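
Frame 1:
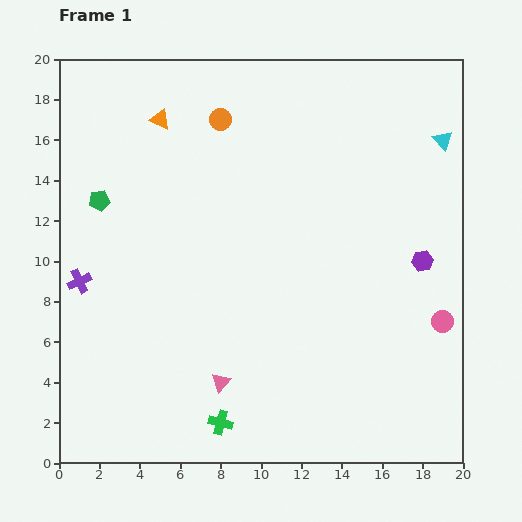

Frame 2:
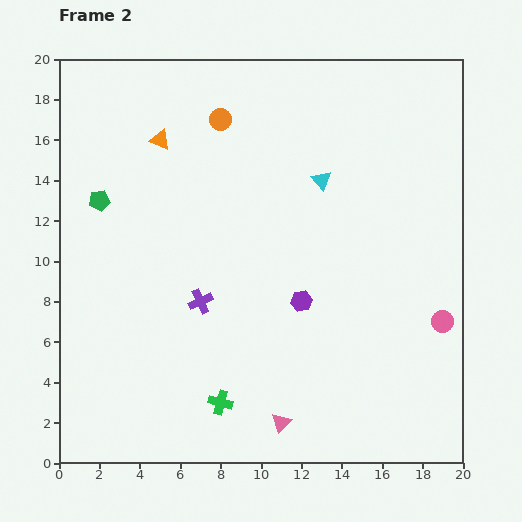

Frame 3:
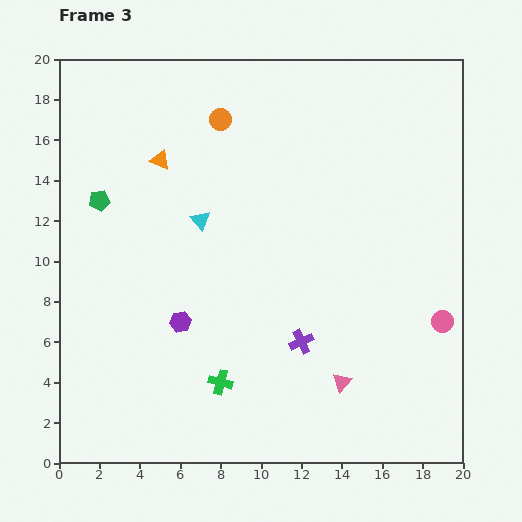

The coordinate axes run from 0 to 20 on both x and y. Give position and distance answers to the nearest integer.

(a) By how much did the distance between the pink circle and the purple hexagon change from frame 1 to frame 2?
+4

Distance in frame 1: 3. Distance in frame 2: 7.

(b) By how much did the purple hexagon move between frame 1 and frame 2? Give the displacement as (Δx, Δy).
(-6, -2)

The purple hexagon was at (18, 10) in frame 1 and (12, 8) in frame 2.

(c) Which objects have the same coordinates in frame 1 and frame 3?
the orange circle, the pink circle, the green pentagon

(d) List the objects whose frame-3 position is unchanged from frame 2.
the orange circle, the pink circle, the green pentagon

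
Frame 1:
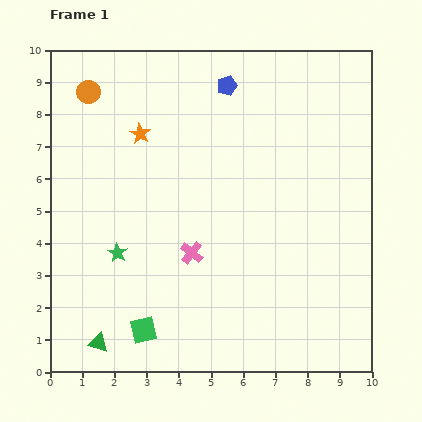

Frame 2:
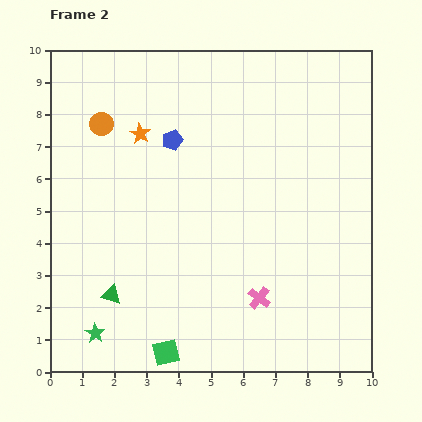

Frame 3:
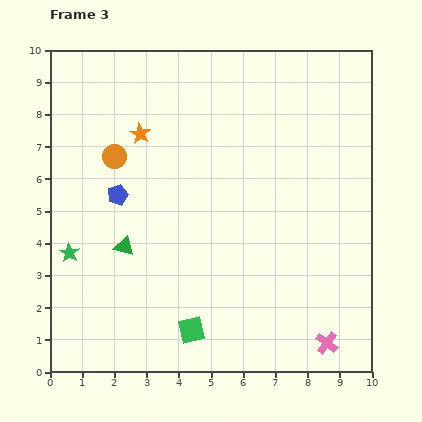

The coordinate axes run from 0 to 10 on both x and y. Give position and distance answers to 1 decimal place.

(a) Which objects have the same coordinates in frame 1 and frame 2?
the orange star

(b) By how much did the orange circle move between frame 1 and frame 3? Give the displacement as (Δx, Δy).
(0.8, -2.0)

The orange circle was at (1.2, 8.7) in frame 1 and (2.0, 6.7) in frame 3.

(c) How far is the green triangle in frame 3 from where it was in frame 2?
1.6

The green triangle moved from (1.9, 2.4) to (2.3, 3.9), a distance of √(0.4² + 1.5²) ≈ 1.6.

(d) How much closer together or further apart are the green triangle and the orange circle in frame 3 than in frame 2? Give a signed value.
-2.5

Distance in frame 2: 5.3. Distance in frame 3: 2.8.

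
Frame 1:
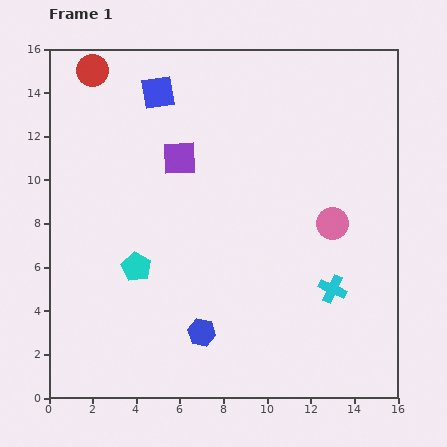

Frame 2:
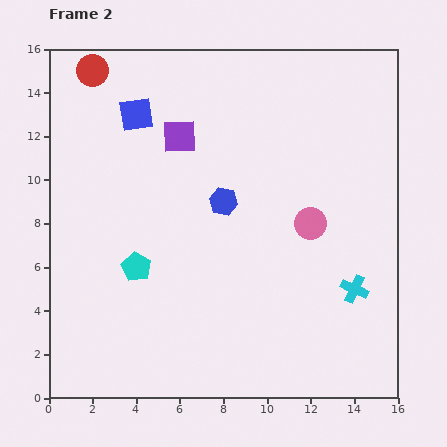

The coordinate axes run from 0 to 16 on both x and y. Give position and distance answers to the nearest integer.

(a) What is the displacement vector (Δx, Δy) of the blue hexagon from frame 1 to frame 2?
(1, 6)

The blue hexagon was at (7, 3) in frame 1 and (8, 9) in frame 2.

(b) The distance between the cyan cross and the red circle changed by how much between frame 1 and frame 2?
+1

Distance in frame 1: 15. Distance in frame 2: 16.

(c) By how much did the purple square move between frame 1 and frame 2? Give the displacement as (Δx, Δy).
(0, 1)

The purple square was at (6, 11) in frame 1 and (6, 12) in frame 2.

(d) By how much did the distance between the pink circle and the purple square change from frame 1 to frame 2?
-1

Distance in frame 1: 8. Distance in frame 2: 7.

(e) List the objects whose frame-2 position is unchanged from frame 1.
the cyan pentagon, the red circle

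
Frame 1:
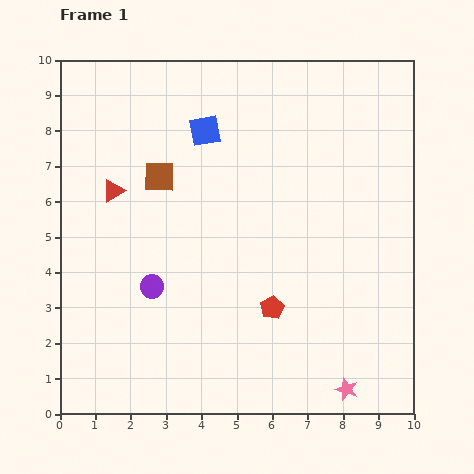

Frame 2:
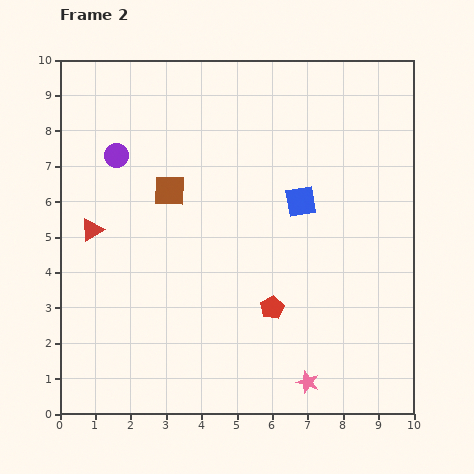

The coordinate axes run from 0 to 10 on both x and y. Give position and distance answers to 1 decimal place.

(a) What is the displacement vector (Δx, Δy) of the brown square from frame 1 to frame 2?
(0.3, -0.4)

The brown square was at (2.8, 6.7) in frame 1 and (3.1, 6.3) in frame 2.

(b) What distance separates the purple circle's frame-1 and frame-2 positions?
3.8

The purple circle moved from (2.6, 3.6) to (1.6, 7.3), a distance of √(1.0² + 3.7²) ≈ 3.8.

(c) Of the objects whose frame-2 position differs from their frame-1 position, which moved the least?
the brown square

(moved 0.5)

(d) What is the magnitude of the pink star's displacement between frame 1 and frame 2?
1.1

The pink star moved from (8.1, 0.7) to (7.0, 0.9), a distance of √(1.1² + 0.2²) ≈ 1.1.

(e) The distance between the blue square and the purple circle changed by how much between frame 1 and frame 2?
+0.8

Distance in frame 1: 4.6. Distance in frame 2: 5.4.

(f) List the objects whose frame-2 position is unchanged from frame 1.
the red pentagon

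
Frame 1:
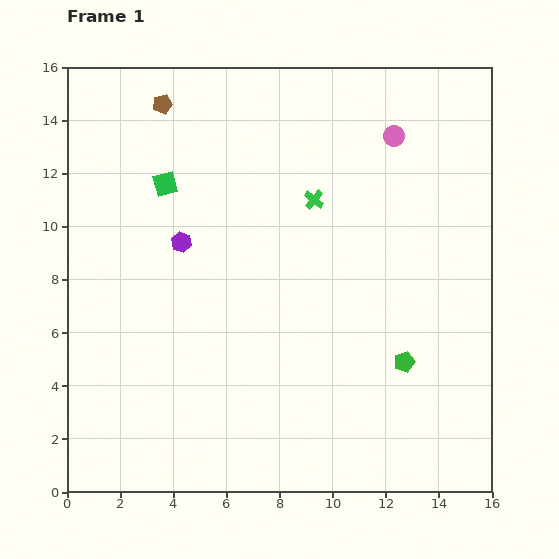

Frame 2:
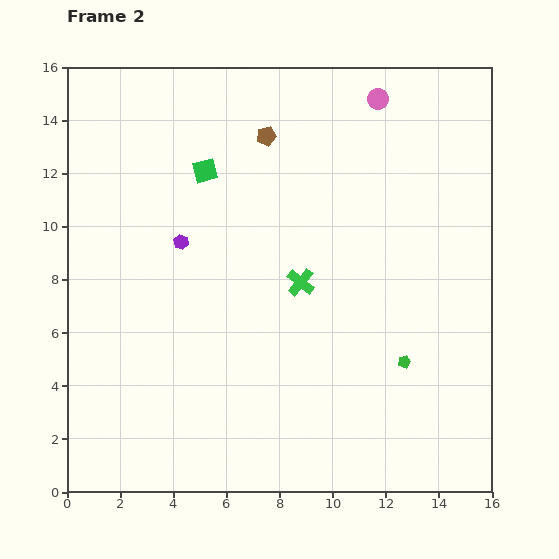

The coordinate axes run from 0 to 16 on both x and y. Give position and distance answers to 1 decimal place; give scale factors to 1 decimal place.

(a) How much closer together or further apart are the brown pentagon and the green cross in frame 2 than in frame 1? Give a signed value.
-1.0

Distance in frame 1: 6.7. Distance in frame 2: 5.7.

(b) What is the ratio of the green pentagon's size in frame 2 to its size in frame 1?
0.6×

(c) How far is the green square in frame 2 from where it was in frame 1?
1.6

The green square moved from (3.7, 11.6) to (5.2, 12.1), a distance of √(1.5² + 0.5²) ≈ 1.6.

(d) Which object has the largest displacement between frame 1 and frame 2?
the brown pentagon

(moved 4.1; next 3.1)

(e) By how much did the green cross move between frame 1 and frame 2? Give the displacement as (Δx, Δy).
(-0.5, -3.1)

The green cross was at (9.3, 11.0) in frame 1 and (8.8, 7.9) in frame 2.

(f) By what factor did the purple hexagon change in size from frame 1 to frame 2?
0.7×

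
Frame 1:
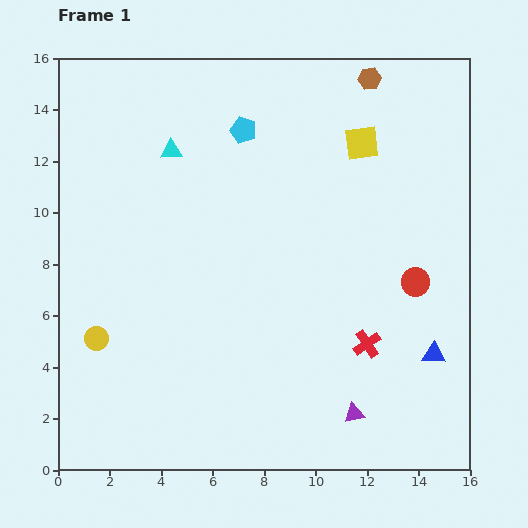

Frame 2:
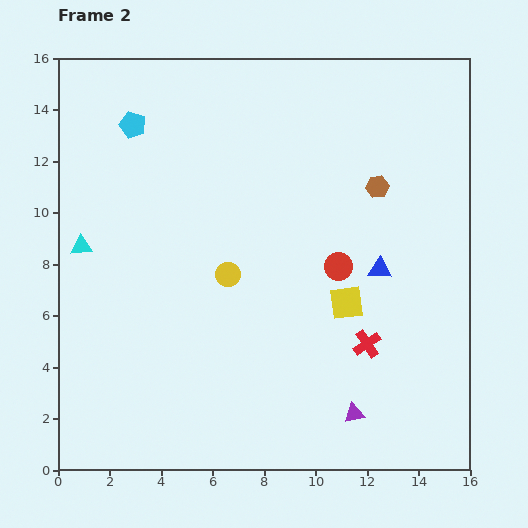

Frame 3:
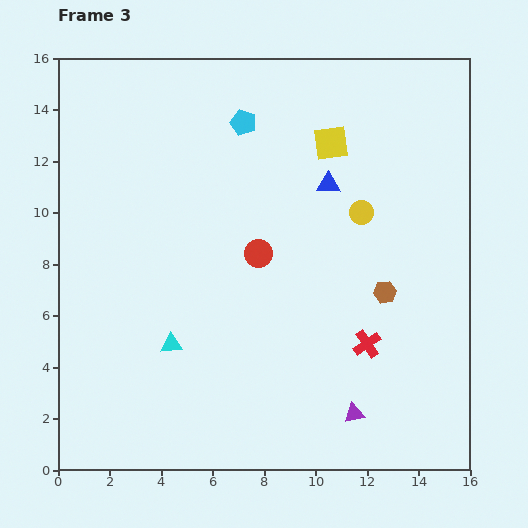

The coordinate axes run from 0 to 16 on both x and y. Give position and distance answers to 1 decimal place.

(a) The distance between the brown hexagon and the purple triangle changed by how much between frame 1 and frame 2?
-4.2

Distance in frame 1: 13.0. Distance in frame 2: 8.8.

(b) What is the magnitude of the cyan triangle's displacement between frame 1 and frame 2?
5.1

The cyan triangle moved from (4.4, 12.4) to (0.9, 8.7), a distance of √(3.5² + 3.7²) ≈ 5.1.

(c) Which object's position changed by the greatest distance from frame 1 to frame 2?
the yellow square

(moved 6.2; next 5.7)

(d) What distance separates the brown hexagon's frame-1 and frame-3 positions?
8.3

The brown hexagon moved from (12.1, 15.2) to (12.7, 6.9), a distance of √(0.6² + 8.3²) ≈ 8.3.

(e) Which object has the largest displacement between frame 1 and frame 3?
the yellow circle

(moved 11.4; next 8.3)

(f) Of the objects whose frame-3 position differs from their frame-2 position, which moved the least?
the red circle

(moved 3.1)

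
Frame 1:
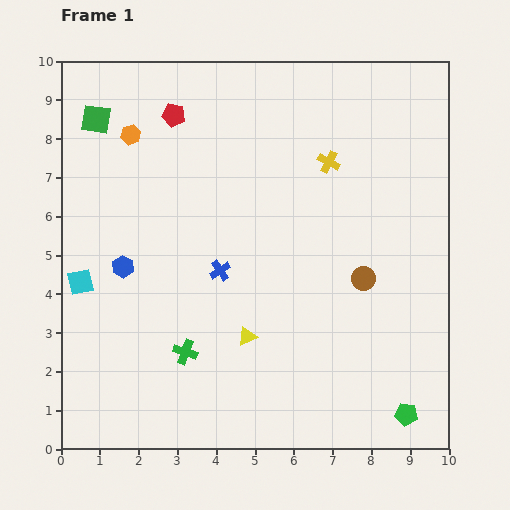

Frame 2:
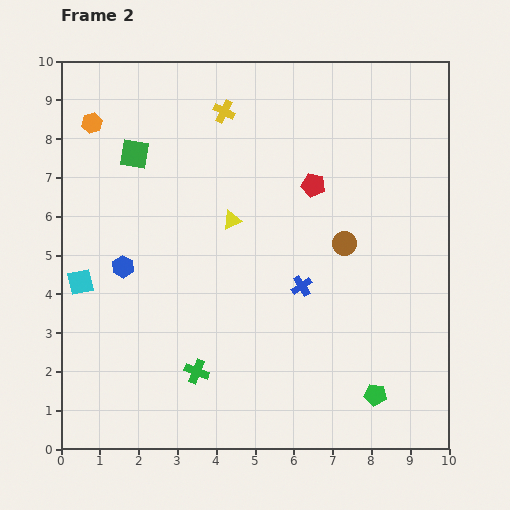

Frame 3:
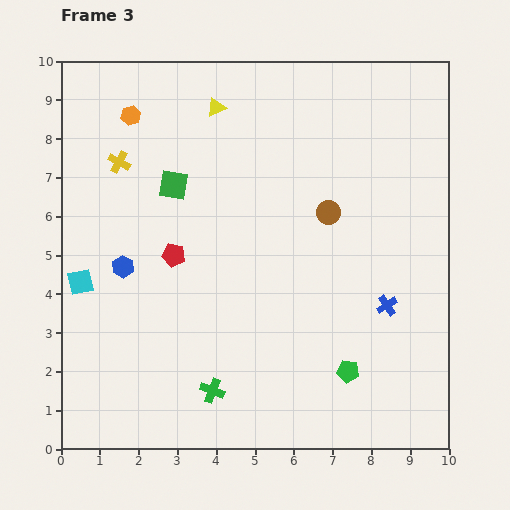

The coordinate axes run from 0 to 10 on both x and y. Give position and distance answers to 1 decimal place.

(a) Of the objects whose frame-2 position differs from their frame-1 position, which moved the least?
the green cross

(moved 0.6)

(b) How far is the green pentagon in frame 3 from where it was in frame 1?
1.9

The green pentagon moved from (8.9, 0.9) to (7.4, 2.0), a distance of √(1.5² + 1.1²) ≈ 1.9.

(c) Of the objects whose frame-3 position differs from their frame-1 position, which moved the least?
the orange hexagon

(moved 0.5)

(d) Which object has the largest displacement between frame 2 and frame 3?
the red pentagon

(moved 4.0; next 3.0)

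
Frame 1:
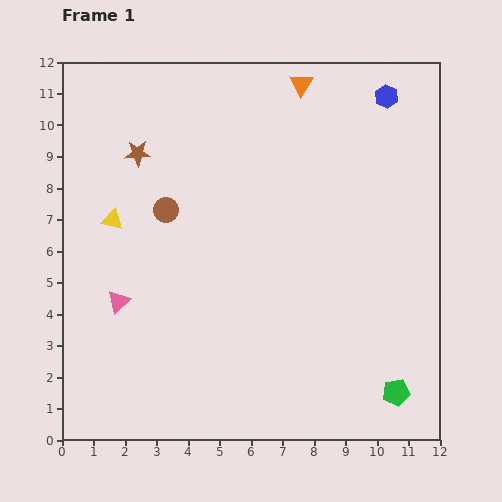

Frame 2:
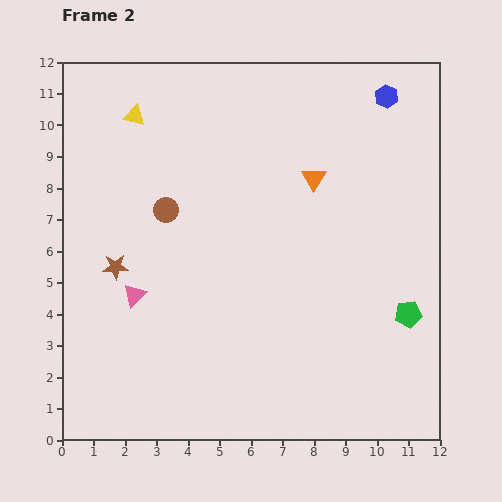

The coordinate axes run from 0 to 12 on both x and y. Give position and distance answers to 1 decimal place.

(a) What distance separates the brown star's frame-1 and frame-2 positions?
3.7

The brown star moved from (2.4, 9.1) to (1.7, 5.5), a distance of √(0.7² + 3.6²) ≈ 3.7.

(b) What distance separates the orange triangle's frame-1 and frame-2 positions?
3.0

The orange triangle moved from (7.6, 11.3) to (8.0, 8.3), a distance of √(0.4² + 3.0²) ≈ 3.0.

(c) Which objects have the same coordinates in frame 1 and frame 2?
the brown circle, the blue hexagon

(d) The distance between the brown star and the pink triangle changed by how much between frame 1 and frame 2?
-3.6

Distance in frame 1: 4.7. Distance in frame 2: 1.1.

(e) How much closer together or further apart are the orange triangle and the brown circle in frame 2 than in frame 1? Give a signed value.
-1.1

Distance in frame 1: 5.9. Distance in frame 2: 4.8.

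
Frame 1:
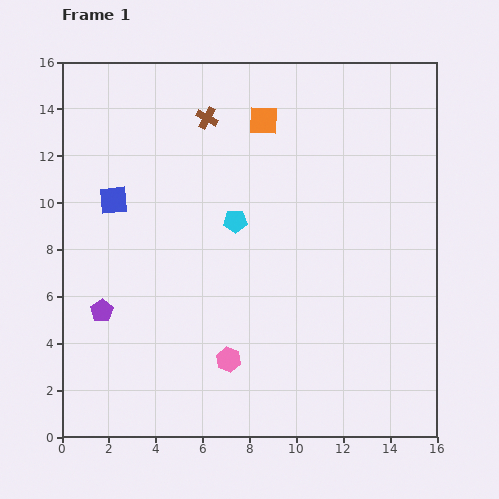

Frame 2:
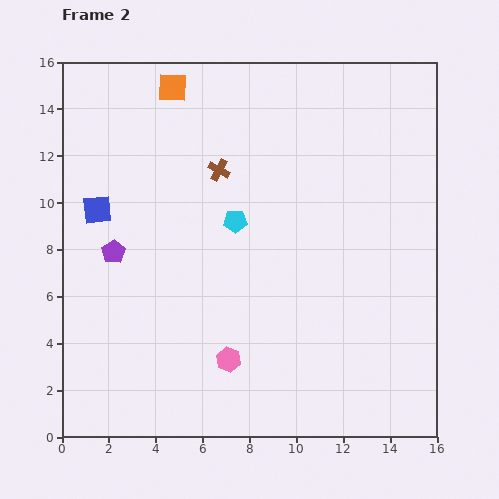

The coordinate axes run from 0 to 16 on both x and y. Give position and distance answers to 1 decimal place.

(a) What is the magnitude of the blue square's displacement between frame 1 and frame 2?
0.8

The blue square moved from (2.2, 10.1) to (1.5, 9.7), a distance of √(0.7² + 0.4²) ≈ 0.8.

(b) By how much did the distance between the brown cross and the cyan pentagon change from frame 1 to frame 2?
-2.3

Distance in frame 1: 4.6. Distance in frame 2: 2.3.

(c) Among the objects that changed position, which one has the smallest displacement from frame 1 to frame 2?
the blue square

(moved 0.8)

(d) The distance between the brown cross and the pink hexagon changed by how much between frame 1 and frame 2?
-2.2

Distance in frame 1: 10.3. Distance in frame 2: 8.1.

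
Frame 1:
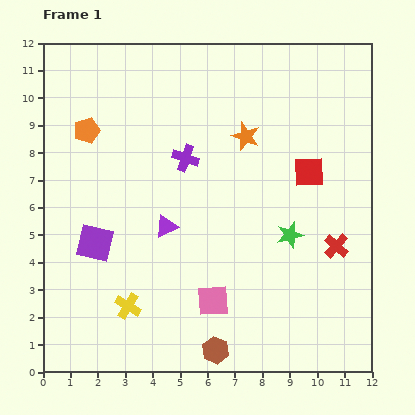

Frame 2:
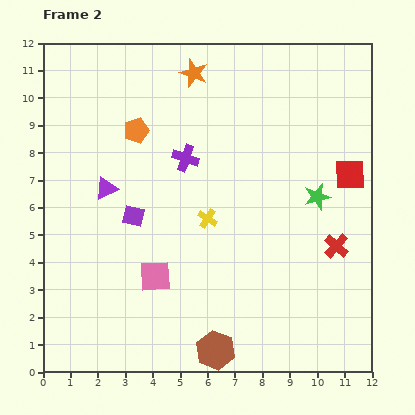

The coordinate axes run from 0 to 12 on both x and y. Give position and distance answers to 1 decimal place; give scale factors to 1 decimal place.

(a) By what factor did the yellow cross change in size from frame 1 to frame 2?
0.8×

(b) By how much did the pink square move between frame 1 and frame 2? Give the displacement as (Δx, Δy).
(-2.1, 0.9)

The pink square was at (6.2, 2.6) in frame 1 and (4.1, 3.5) in frame 2.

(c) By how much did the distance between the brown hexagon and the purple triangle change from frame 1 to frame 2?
+2.3

Distance in frame 1: 4.8. Distance in frame 2: 7.1.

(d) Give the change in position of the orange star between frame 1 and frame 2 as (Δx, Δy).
(-1.9, 2.3)

The orange star was at (7.4, 8.6) in frame 1 and (5.5, 10.9) in frame 2.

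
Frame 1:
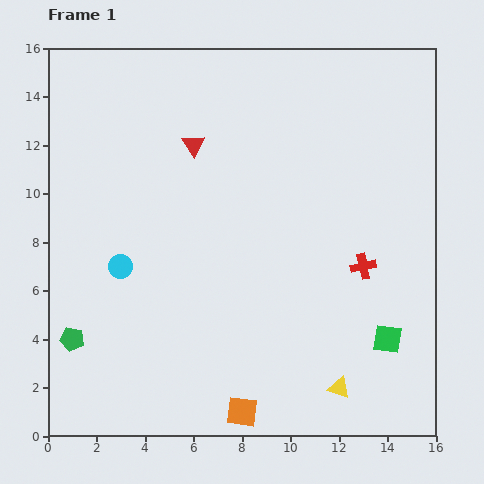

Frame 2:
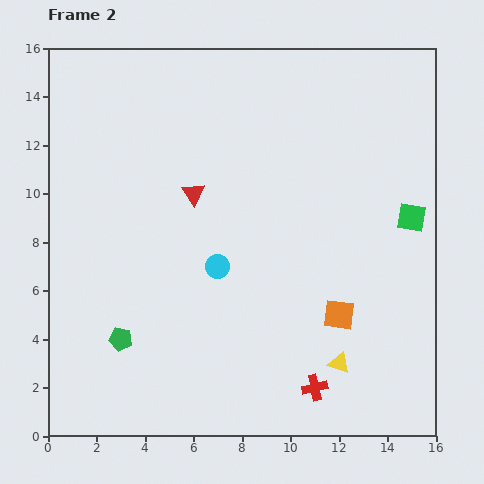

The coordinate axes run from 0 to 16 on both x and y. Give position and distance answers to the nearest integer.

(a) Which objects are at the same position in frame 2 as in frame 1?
none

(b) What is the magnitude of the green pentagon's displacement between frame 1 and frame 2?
2

The green pentagon moved from (1, 4) to (3, 4), a distance of √(2² + 0²) ≈ 2.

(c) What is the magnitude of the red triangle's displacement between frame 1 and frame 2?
2

The red triangle moved from (6, 12) to (6, 10), a distance of √(0² + 2²) ≈ 2.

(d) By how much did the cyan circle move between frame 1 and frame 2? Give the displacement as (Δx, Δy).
(4, 0)

The cyan circle was at (3, 7) in frame 1 and (7, 7) in frame 2.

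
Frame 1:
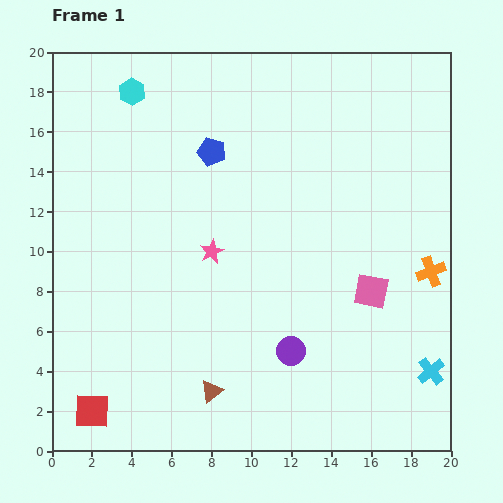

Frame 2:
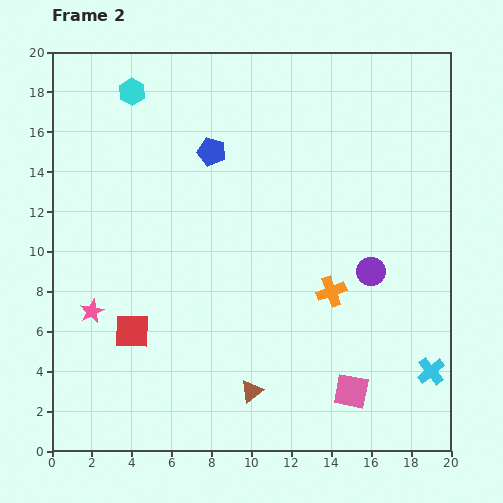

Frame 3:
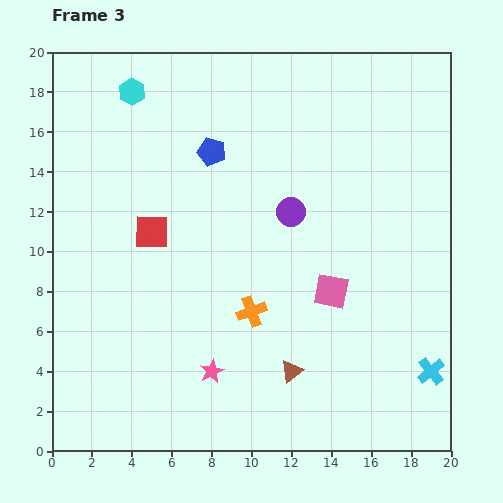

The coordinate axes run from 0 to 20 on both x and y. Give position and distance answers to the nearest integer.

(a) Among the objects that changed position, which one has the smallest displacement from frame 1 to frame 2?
the brown triangle

(moved 2)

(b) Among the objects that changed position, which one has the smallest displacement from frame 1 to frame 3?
the pink square

(moved 2)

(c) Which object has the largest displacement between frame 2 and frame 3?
the pink star

(moved 7; next 5)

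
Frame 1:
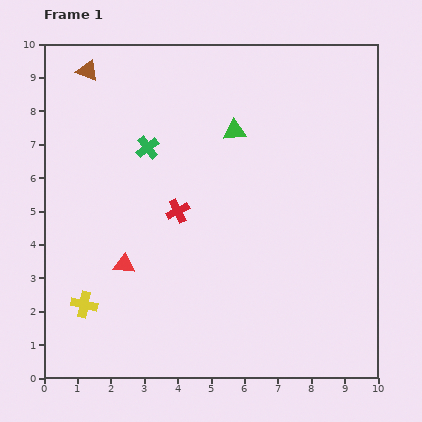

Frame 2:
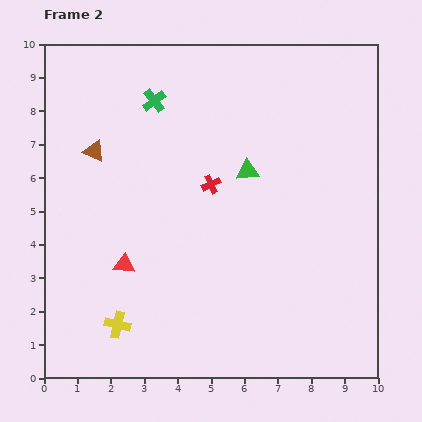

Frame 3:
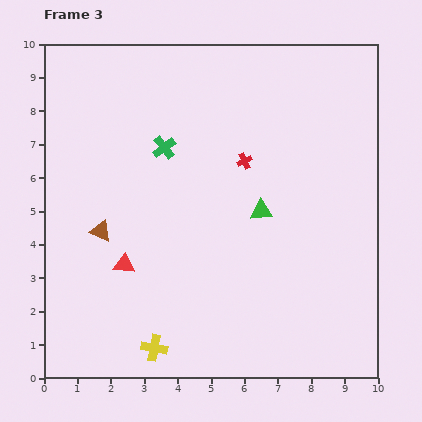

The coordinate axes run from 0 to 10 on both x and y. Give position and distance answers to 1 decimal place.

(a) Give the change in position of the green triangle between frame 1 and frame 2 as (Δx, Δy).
(0.4, -1.2)

The green triangle was at (5.7, 7.4) in frame 1 and (6.1, 6.2) in frame 2.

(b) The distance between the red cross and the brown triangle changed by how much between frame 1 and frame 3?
-0.2

Distance in frame 1: 5.0. Distance in frame 3: 4.8.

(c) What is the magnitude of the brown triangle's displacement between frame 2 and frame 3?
2.4

The brown triangle moved from (1.5, 6.8) to (1.7, 4.4), a distance of √(0.2² + 2.4²) ≈ 2.4.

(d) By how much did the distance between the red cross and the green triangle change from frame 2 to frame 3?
+0.4

Distance in frame 2: 1.2. Distance in frame 3: 1.6.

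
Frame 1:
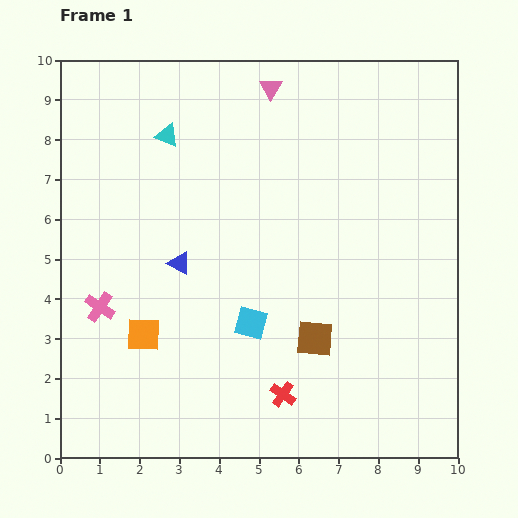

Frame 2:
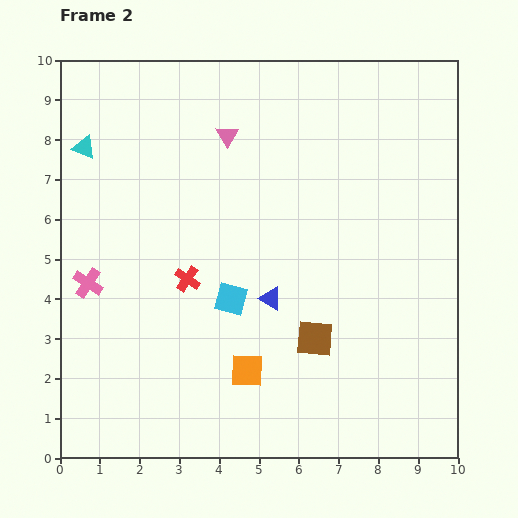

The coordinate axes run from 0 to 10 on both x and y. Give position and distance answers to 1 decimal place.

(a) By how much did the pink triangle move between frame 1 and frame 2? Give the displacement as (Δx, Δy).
(-1.1, -1.2)

The pink triangle was at (5.3, 9.3) in frame 1 and (4.2, 8.1) in frame 2.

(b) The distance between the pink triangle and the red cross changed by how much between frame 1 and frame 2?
-4.0

Distance in frame 1: 7.7. Distance in frame 2: 3.7.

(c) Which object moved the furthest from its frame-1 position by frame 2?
the red cross

(moved 3.8; next 2.8)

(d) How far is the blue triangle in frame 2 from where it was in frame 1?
2.5

The blue triangle moved from (3.0, 4.9) to (5.3, 4.0), a distance of √(2.3² + 0.9²) ≈ 2.5.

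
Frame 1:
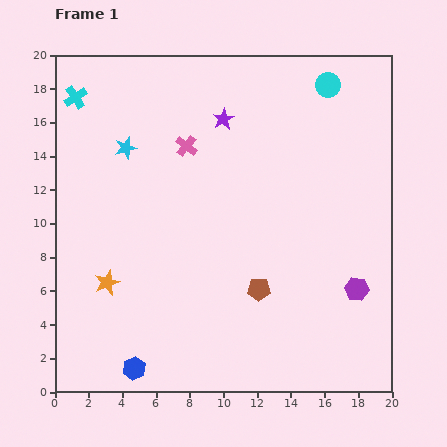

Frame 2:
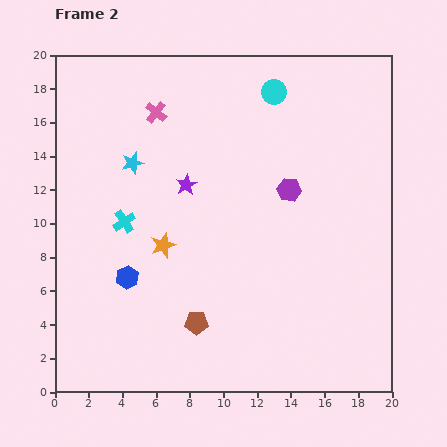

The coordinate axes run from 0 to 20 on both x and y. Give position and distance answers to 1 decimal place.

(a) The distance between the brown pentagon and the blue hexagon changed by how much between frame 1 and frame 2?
-3.9

Distance in frame 1: 8.8. Distance in frame 2: 4.9.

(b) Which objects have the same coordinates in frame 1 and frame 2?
none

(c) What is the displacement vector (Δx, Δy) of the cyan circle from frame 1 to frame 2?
(-3.2, -0.4)

The cyan circle was at (16.2, 18.2) in frame 1 and (13.0, 17.8) in frame 2.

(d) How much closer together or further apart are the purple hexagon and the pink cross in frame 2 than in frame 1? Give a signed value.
-4.1

Distance in frame 1: 13.2. Distance in frame 2: 9.1.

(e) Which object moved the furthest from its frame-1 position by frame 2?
the cyan cross

(moved 7.9; next 7.1)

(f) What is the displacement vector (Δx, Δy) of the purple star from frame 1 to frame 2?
(-2.2, -3.9)

The purple star was at (10.0, 16.2) in frame 1 and (7.8, 12.3) in frame 2.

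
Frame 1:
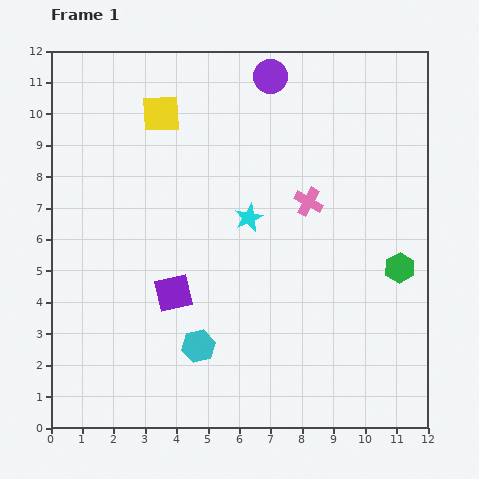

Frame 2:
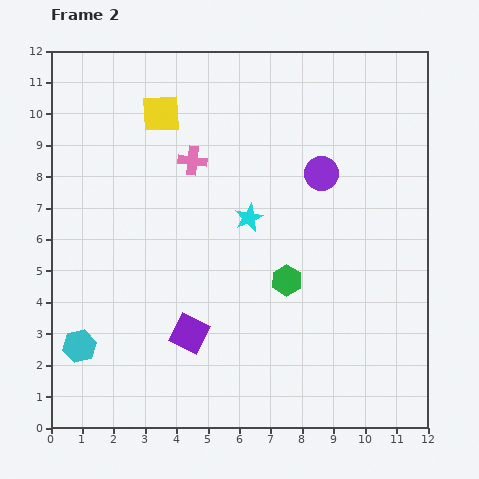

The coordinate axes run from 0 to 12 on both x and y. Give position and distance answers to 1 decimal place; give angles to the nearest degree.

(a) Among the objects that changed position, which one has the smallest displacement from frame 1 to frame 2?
the purple square

(moved 1.4)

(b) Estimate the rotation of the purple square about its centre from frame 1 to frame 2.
39° clockwise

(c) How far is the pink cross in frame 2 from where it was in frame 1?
3.9

The pink cross moved from (8.2, 7.2) to (4.5, 8.5), a distance of √(3.7² + 1.3²) ≈ 3.9.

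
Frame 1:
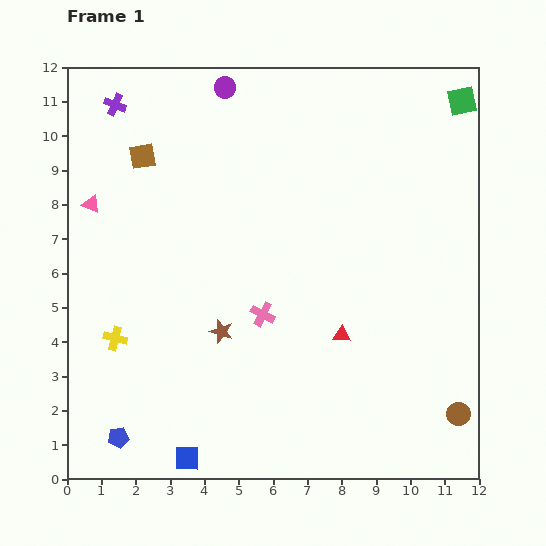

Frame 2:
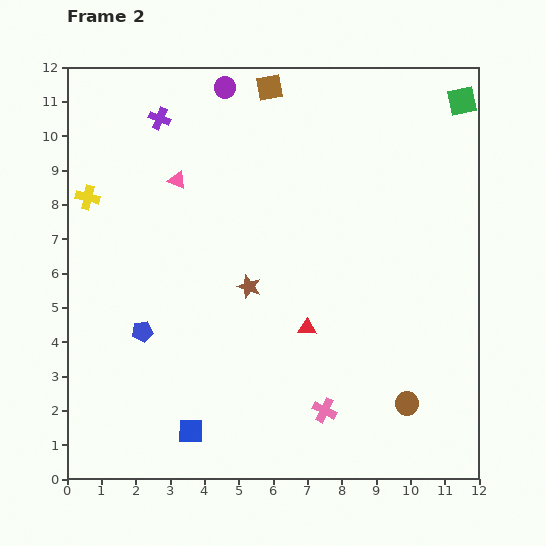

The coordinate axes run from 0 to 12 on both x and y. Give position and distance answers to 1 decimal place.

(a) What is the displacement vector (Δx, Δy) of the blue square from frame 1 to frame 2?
(0.1, 0.8)

The blue square was at (3.5, 0.6) in frame 1 and (3.6, 1.4) in frame 2.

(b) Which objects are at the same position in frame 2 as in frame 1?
the green square, the purple circle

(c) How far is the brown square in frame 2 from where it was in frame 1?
4.2

The brown square moved from (2.2, 9.4) to (5.9, 11.4), a distance of √(3.7² + 2.0²) ≈ 4.2.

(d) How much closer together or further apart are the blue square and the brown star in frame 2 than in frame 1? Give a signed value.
+0.7

Distance in frame 1: 3.8. Distance in frame 2: 4.5.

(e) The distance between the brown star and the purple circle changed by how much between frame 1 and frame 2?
-1.3

Distance in frame 1: 7.1. Distance in frame 2: 5.8.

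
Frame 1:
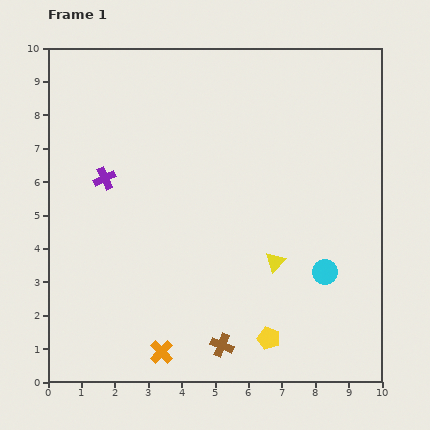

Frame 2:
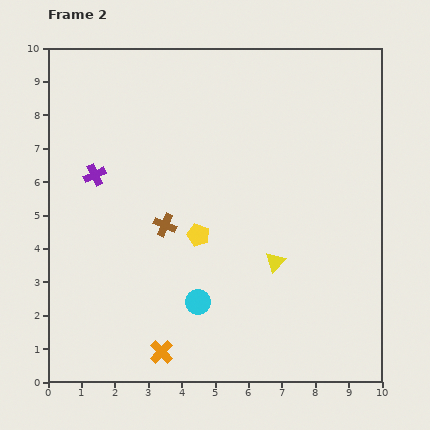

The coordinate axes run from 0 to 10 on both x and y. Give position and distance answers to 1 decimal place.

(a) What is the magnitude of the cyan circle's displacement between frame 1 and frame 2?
3.9

The cyan circle moved from (8.3, 3.3) to (4.5, 2.4), a distance of √(3.8² + 0.9²) ≈ 3.9.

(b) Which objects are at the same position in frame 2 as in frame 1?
the yellow triangle, the orange cross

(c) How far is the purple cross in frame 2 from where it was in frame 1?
0.3

The purple cross moved from (1.7, 6.1) to (1.4, 6.2), a distance of √(0.3² + 0.1²) ≈ 0.3.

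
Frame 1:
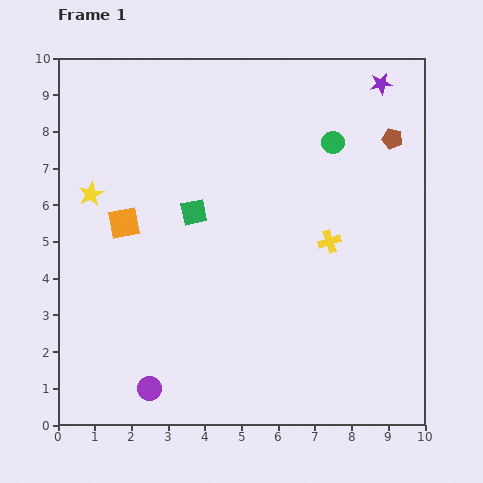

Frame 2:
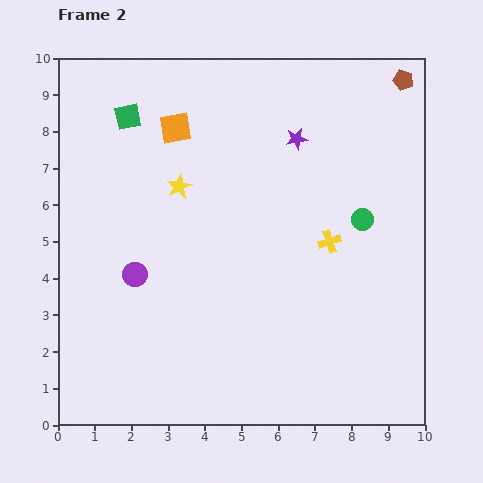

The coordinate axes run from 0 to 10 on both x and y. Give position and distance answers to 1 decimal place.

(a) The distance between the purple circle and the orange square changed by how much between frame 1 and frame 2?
-0.5

Distance in frame 1: 4.6. Distance in frame 2: 4.1.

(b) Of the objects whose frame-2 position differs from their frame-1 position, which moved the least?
the brown pentagon

(moved 1.6)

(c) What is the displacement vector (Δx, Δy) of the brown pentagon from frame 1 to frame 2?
(0.3, 1.6)

The brown pentagon was at (9.1, 7.8) in frame 1 and (9.4, 9.4) in frame 2.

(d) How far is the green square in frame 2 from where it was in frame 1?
3.2

The green square moved from (3.7, 5.8) to (1.9, 8.4), a distance of √(1.8² + 2.6²) ≈ 3.2.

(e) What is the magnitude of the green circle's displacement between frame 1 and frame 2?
2.2

The green circle moved from (7.5, 7.7) to (8.3, 5.6), a distance of √(0.8² + 2.1²) ≈ 2.2.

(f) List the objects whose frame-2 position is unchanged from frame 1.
the yellow cross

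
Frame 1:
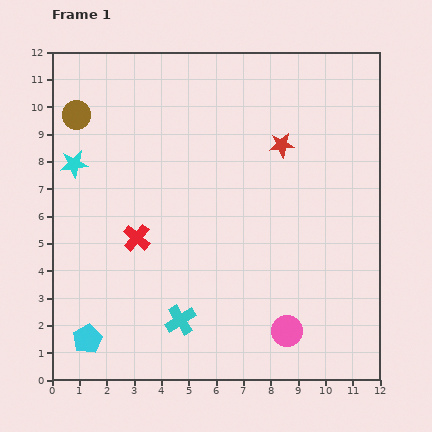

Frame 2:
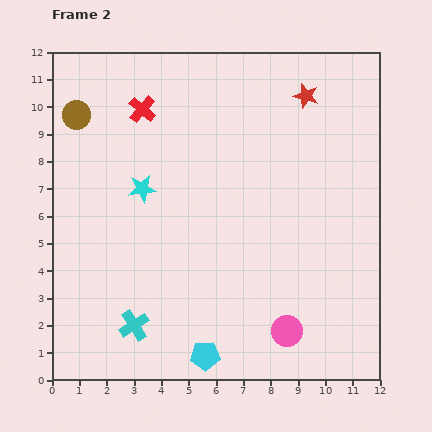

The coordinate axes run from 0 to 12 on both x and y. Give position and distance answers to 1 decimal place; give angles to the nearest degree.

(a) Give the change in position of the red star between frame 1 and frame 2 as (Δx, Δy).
(0.9, 1.8)

The red star was at (8.4, 8.6) in frame 1 and (9.3, 10.4) in frame 2.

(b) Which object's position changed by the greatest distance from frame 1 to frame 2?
the red cross

(moved 4.7; next 4.3)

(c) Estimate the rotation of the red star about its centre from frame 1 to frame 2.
23° clockwise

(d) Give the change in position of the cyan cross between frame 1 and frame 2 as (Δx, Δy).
(-1.7, -0.2)

The cyan cross was at (4.7, 2.2) in frame 1 and (3.0, 2.0) in frame 2.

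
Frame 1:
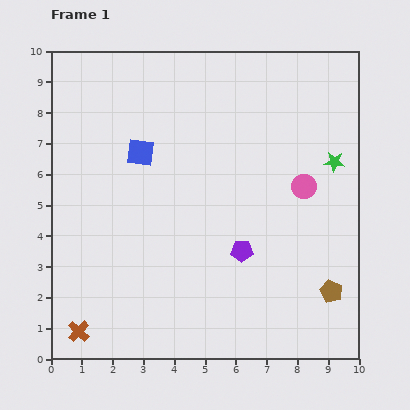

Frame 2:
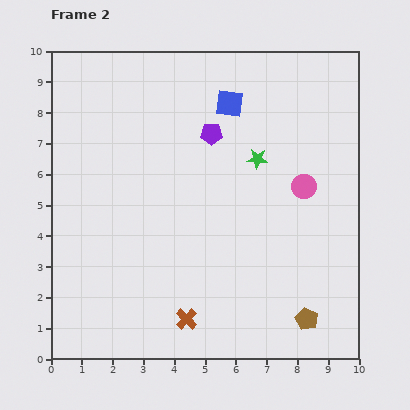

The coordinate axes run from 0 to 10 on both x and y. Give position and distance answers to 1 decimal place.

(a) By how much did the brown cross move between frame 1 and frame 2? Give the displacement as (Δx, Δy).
(3.5, 0.4)

The brown cross was at (0.9, 0.9) in frame 1 and (4.4, 1.3) in frame 2.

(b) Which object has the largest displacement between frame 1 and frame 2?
the purple pentagon

(moved 3.9; next 3.5)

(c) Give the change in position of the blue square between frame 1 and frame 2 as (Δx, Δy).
(2.9, 1.6)

The blue square was at (2.9, 6.7) in frame 1 and (5.8, 8.3) in frame 2.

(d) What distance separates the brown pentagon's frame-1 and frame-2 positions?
1.2

The brown pentagon moved from (9.1, 2.2) to (8.3, 1.3), a distance of √(0.8² + 0.9²) ≈ 1.2.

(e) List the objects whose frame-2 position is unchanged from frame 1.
the pink circle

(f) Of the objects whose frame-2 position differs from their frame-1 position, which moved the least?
the brown pentagon

(moved 1.2)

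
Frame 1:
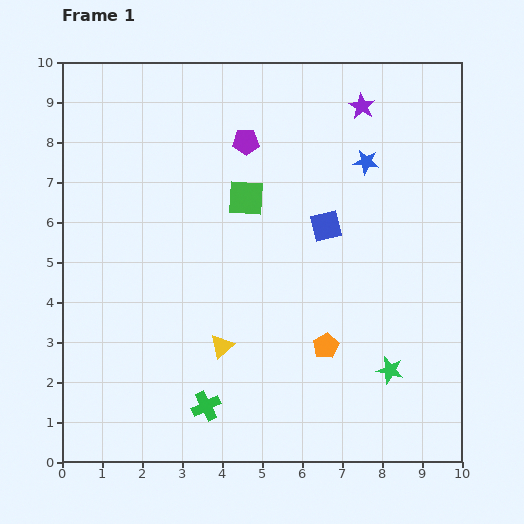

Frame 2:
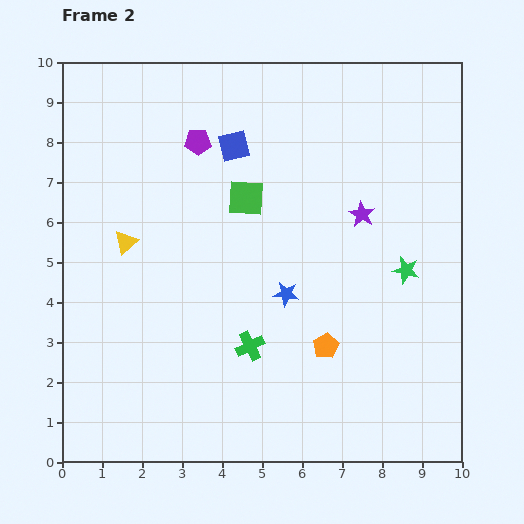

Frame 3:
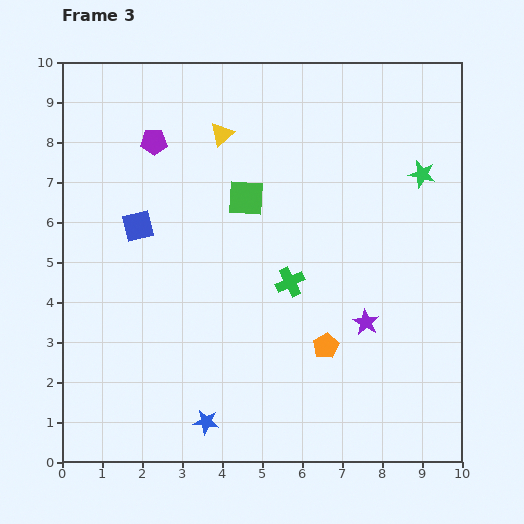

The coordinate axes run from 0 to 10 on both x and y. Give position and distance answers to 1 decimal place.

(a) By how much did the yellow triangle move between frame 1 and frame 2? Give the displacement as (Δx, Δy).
(-2.4, 2.6)

The yellow triangle was at (4.0, 2.9) in frame 1 and (1.6, 5.5) in frame 2.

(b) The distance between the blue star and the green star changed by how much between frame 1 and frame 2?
-2.1

Distance in frame 1: 5.2. Distance in frame 2: 3.1.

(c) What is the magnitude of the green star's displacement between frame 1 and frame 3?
5.0

The green star moved from (8.2, 2.3) to (9.0, 7.2), a distance of √(0.8² + 4.9²) ≈ 5.0.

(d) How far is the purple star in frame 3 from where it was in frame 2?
2.7

The purple star moved from (7.5, 6.2) to (7.6, 3.5), a distance of √(0.1² + 2.7²) ≈ 2.7.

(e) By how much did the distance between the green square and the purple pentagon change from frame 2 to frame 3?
+0.9

Distance in frame 2: 1.8. Distance in frame 3: 2.7.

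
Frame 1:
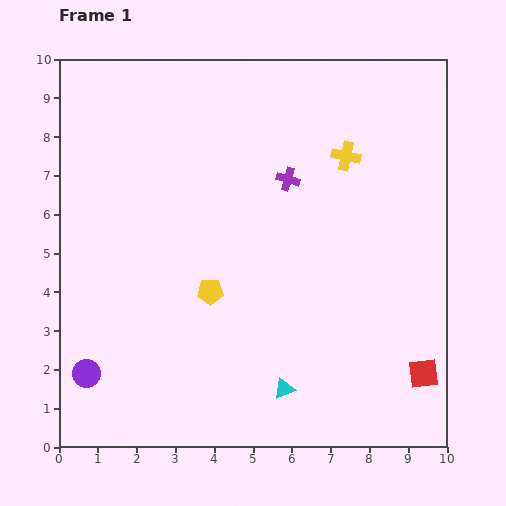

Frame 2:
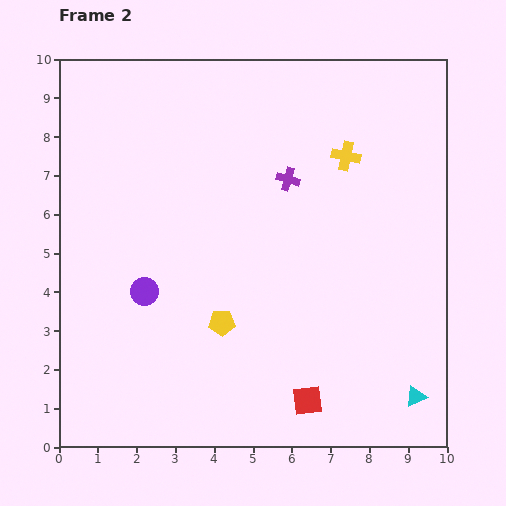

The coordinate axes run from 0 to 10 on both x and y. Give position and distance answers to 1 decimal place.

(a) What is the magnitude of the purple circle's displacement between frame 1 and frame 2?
2.6

The purple circle moved from (0.7, 1.9) to (2.2, 4.0), a distance of √(1.5² + 2.1²) ≈ 2.6.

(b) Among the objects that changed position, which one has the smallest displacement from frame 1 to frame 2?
the yellow pentagon

(moved 0.9)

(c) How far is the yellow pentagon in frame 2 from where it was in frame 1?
0.9

The yellow pentagon moved from (3.9, 4.0) to (4.2, 3.2), a distance of √(0.3² + 0.8²) ≈ 0.9.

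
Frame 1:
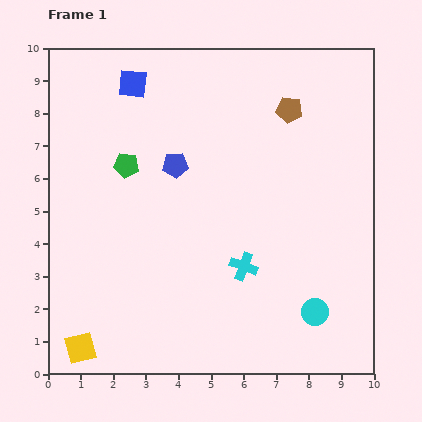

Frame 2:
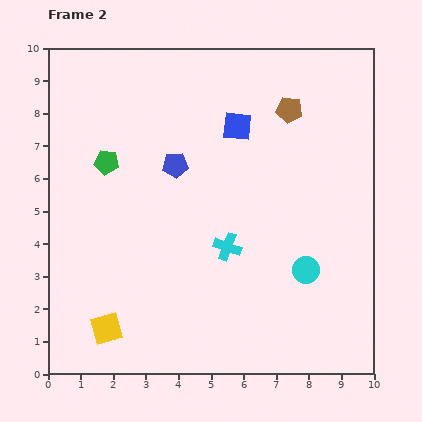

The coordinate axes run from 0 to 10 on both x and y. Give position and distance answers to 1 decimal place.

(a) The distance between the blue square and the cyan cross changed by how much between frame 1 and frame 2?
-2.9

Distance in frame 1: 6.6. Distance in frame 2: 3.7.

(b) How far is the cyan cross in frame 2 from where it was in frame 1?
0.8

The cyan cross moved from (6.0, 3.3) to (5.5, 3.9), a distance of √(0.5² + 0.6²) ≈ 0.8.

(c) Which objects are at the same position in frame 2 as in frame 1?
the brown pentagon, the blue pentagon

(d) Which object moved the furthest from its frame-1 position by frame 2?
the blue square

(moved 3.5; next 1.3)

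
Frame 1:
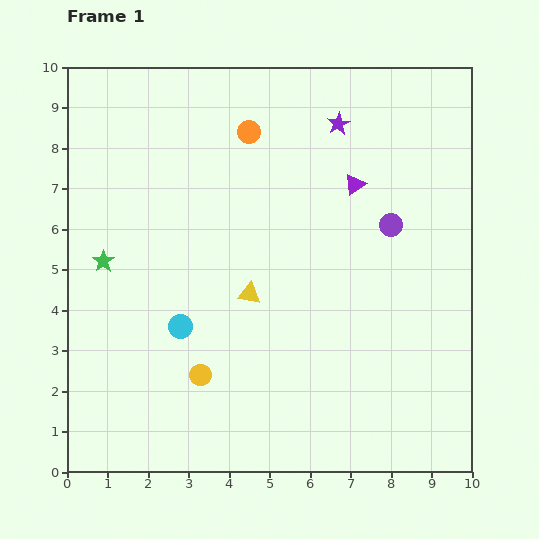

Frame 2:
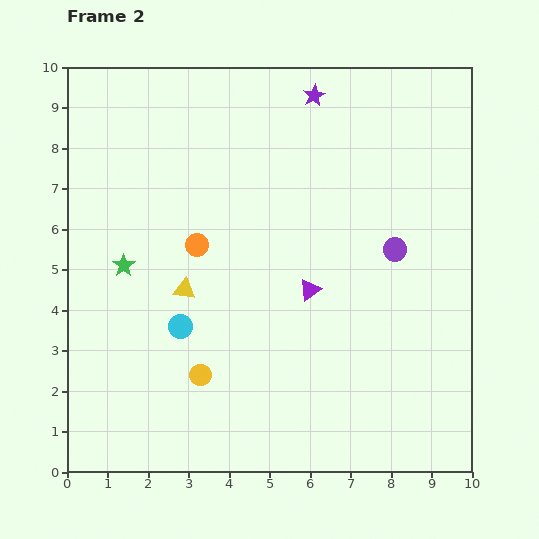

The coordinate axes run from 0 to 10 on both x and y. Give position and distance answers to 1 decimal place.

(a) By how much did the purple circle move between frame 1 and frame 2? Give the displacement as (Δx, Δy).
(0.1, -0.6)

The purple circle was at (8.0, 6.1) in frame 1 and (8.1, 5.5) in frame 2.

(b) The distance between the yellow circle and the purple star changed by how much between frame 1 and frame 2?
+0.3

Distance in frame 1: 7.1. Distance in frame 2: 7.4.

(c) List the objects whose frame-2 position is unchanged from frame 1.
the cyan circle, the yellow circle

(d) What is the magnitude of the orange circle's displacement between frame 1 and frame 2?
3.1

The orange circle moved from (4.5, 8.4) to (3.2, 5.6), a distance of √(1.3² + 2.8²) ≈ 3.1.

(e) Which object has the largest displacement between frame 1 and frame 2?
the orange circle

(moved 3.1; next 2.8)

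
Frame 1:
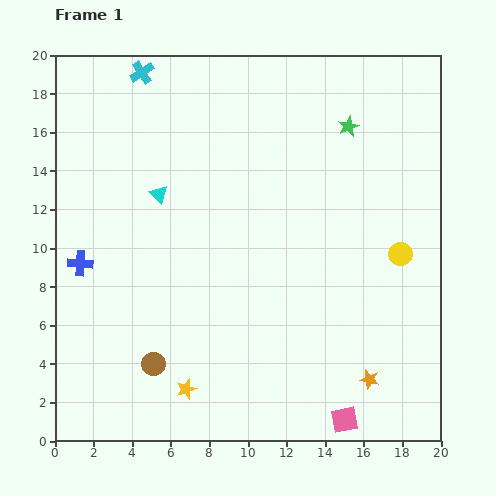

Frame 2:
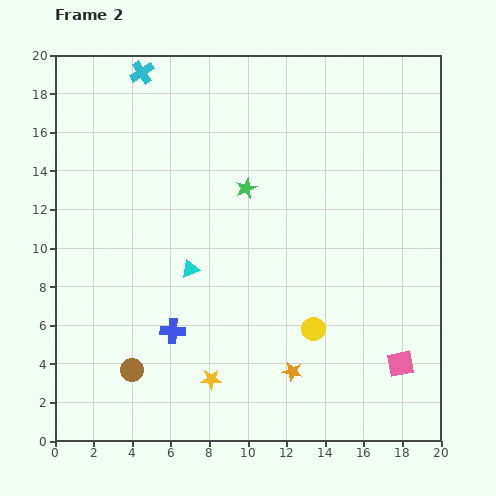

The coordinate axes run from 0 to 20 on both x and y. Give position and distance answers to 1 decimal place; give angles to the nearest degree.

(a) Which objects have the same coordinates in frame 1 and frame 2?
the cyan cross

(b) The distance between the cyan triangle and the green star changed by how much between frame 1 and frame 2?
-5.3

Distance in frame 1: 10.4. Distance in frame 2: 5.1.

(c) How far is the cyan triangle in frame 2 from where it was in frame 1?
4.2

The cyan triangle moved from (5.4, 12.8) to (7.0, 8.9), a distance of √(1.6² + 3.9²) ≈ 4.2.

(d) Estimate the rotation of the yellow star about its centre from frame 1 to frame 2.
20° clockwise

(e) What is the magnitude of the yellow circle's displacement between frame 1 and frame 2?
6.0

The yellow circle moved from (17.9, 9.7) to (13.4, 5.8), a distance of √(4.5² + 3.9²) ≈ 6.0.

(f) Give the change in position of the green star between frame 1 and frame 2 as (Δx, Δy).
(-5.3, -3.2)

The green star was at (15.2, 16.3) in frame 1 and (9.9, 13.1) in frame 2.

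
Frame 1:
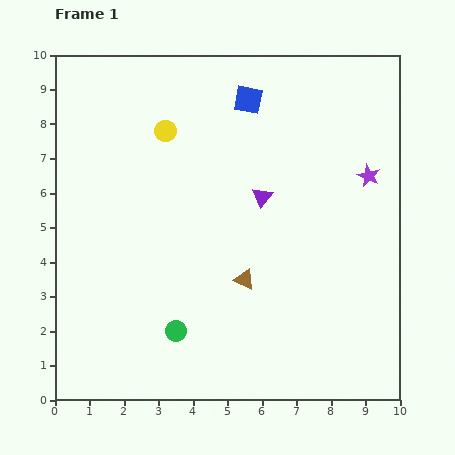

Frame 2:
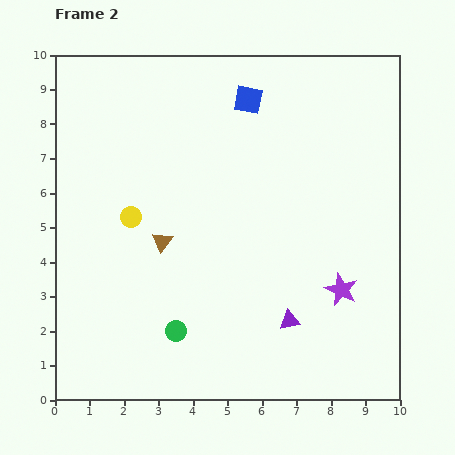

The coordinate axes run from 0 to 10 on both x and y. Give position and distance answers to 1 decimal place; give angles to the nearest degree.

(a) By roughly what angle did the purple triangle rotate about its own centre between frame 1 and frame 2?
42° clockwise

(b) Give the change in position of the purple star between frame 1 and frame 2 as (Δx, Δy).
(-0.8, -3.3)

The purple star was at (9.1, 6.5) in frame 1 and (8.3, 3.2) in frame 2.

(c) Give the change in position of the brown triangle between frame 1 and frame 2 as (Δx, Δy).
(-2.4, 1.1)

The brown triangle was at (5.5, 3.5) in frame 1 and (3.1, 4.6) in frame 2.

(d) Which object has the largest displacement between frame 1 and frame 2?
the purple triangle

(moved 3.7; next 3.4)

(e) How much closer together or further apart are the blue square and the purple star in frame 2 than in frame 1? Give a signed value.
+2.0

Distance in frame 1: 4.1. Distance in frame 2: 6.1.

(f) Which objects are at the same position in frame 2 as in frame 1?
the blue square, the green circle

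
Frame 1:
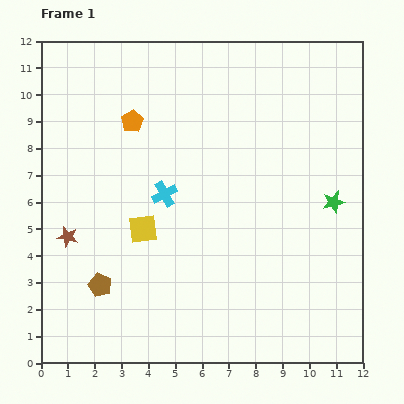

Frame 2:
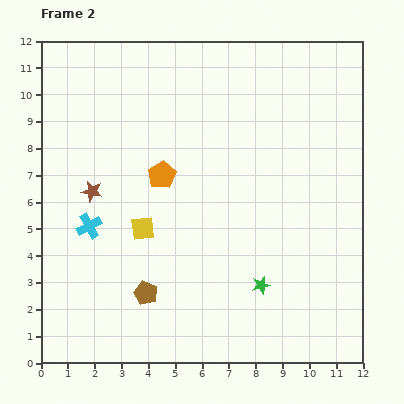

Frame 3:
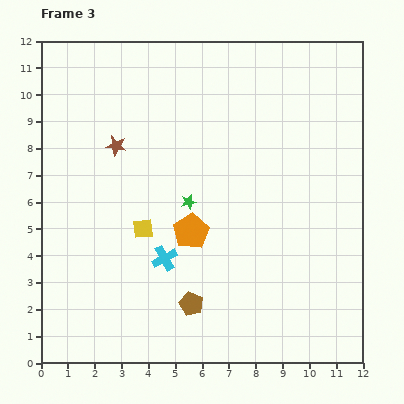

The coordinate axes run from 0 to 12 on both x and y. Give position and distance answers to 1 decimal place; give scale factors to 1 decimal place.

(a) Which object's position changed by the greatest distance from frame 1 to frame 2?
the green star

(moved 4.1; next 3.0)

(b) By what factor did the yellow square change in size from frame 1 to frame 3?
0.7×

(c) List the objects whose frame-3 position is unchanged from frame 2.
the yellow square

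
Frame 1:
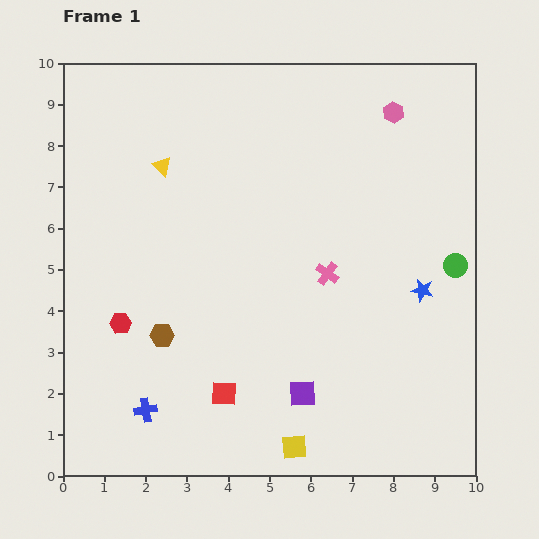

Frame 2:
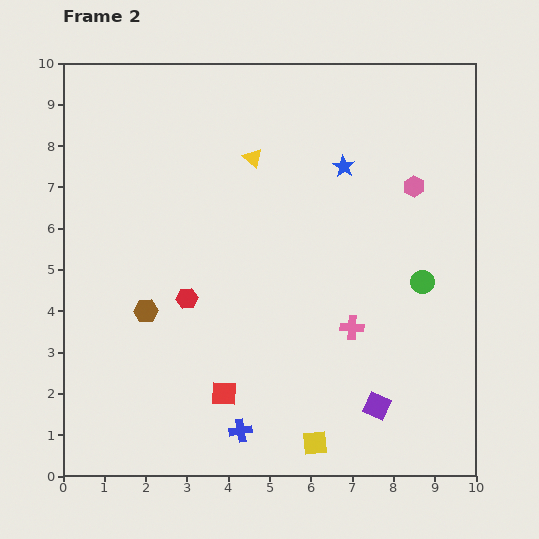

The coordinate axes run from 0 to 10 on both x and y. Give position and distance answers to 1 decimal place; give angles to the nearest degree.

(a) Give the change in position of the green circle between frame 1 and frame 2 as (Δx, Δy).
(-0.8, -0.4)

The green circle was at (9.5, 5.1) in frame 1 and (8.7, 4.7) in frame 2.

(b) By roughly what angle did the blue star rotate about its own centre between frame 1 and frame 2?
20° clockwise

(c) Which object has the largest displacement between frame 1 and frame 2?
the blue star

(moved 3.6; next 2.4)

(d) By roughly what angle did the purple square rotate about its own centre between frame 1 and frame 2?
27° clockwise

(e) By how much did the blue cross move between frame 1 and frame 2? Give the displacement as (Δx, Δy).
(2.3, -0.5)

The blue cross was at (2.0, 1.6) in frame 1 and (4.3, 1.1) in frame 2.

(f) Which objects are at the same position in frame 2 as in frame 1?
the red square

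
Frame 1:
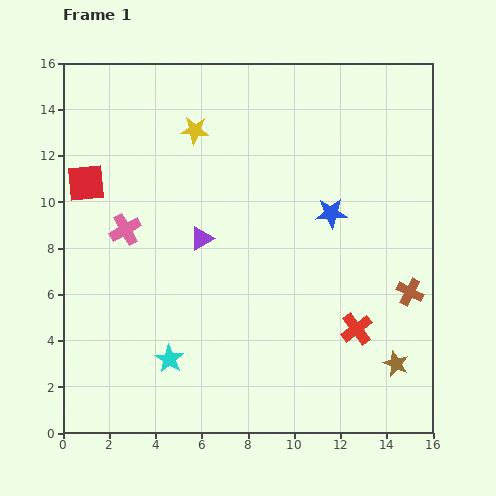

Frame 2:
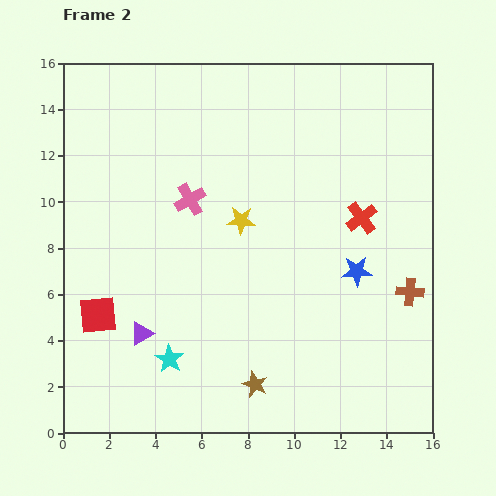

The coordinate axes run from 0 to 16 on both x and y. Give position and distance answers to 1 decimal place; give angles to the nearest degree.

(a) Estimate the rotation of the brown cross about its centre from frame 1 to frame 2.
22° counter-clockwise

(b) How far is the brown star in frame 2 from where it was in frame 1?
6.2

The brown star moved from (14.4, 3.0) to (8.3, 2.1), a distance of √(6.1² + 0.9²) ≈ 6.2.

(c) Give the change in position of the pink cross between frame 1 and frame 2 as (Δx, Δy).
(2.8, 1.3)

The pink cross was at (2.7, 8.8) in frame 1 and (5.5, 10.1) in frame 2.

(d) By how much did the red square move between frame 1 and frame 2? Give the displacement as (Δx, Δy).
(0.5, -5.7)

The red square was at (1.0, 10.8) in frame 1 and (1.5, 5.1) in frame 2.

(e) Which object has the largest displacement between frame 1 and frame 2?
the brown star

(moved 6.2; next 5.7)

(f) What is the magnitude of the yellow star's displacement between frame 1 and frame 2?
4.4

The yellow star moved from (5.7, 13.1) to (7.7, 9.2), a distance of √(2.0² + 3.9²) ≈ 4.4.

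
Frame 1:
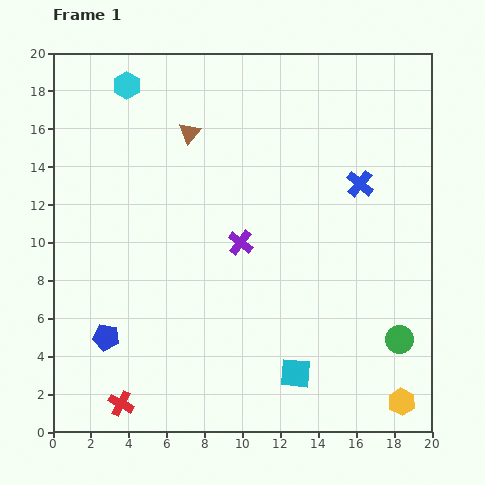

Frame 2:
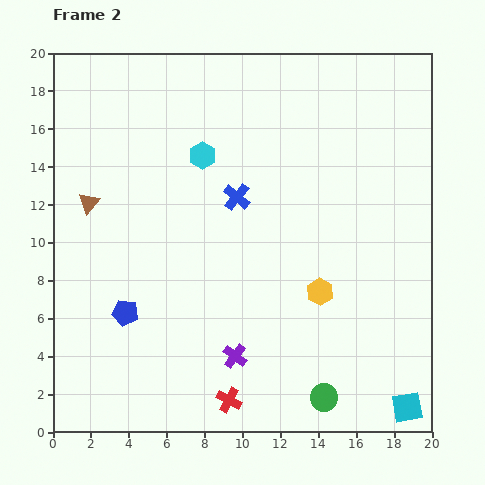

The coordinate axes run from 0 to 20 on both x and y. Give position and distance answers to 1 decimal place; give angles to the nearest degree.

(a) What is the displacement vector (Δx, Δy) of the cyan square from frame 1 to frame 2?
(5.9, -1.8)

The cyan square was at (12.8, 3.1) in frame 1 and (18.7, 1.3) in frame 2.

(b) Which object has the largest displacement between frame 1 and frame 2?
the yellow hexagon

(moved 7.2; next 6.5)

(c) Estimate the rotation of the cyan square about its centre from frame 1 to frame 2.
16° counter-clockwise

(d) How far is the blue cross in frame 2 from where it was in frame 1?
6.5

The blue cross moved from (16.2, 13.1) to (9.7, 12.4), a distance of √(6.5² + 0.7²) ≈ 6.5.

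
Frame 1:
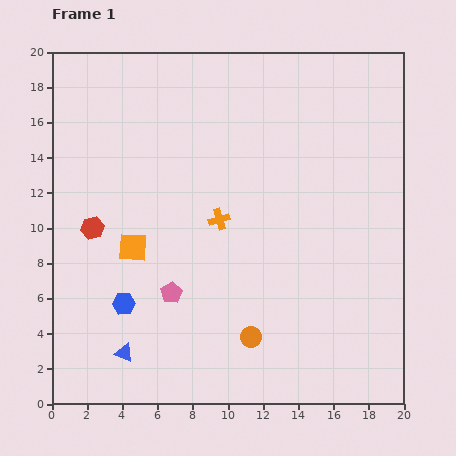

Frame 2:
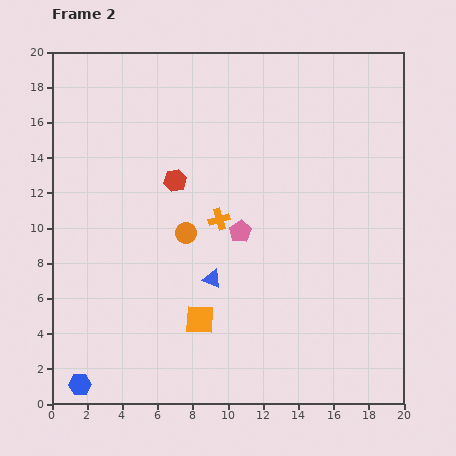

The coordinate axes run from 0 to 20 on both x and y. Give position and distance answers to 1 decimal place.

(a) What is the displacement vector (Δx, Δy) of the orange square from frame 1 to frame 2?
(3.8, -4.1)

The orange square was at (4.6, 8.9) in frame 1 and (8.4, 4.8) in frame 2.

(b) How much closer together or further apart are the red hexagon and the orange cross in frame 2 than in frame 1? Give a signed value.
-3.9

Distance in frame 1: 7.2. Distance in frame 2: 3.3.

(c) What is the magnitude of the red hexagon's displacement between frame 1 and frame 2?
5.4

The red hexagon moved from (2.3, 10.0) to (7.0, 12.7), a distance of √(4.7² + 2.7²) ≈ 5.4.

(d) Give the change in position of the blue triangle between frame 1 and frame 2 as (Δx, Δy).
(5.0, 4.2)

The blue triangle was at (4.1, 2.9) in frame 1 and (9.1, 7.1) in frame 2.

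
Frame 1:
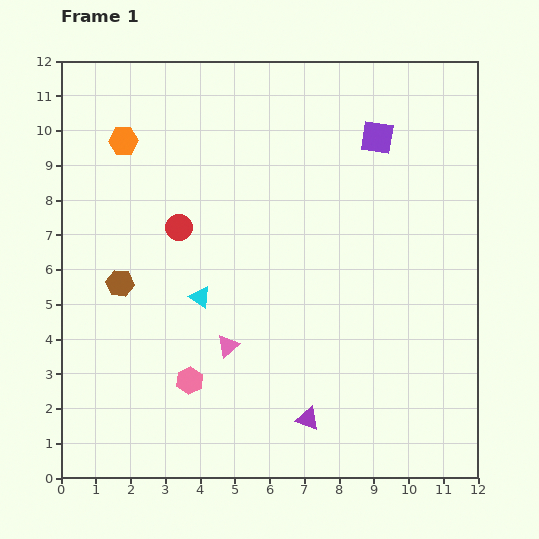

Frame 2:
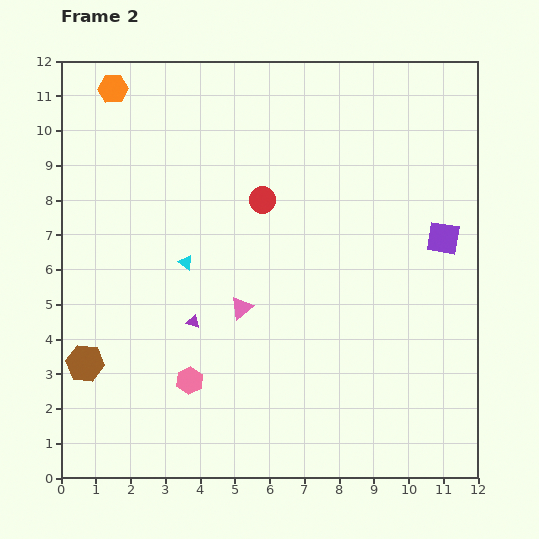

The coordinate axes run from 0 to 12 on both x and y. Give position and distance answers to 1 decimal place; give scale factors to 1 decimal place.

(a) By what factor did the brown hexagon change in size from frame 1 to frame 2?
1.4×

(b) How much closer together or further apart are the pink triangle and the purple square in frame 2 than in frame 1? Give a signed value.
-1.3

Distance in frame 1: 7.4. Distance in frame 2: 6.1.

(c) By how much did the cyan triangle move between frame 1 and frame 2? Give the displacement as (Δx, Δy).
(-0.4, 1.0)

The cyan triangle was at (4.0, 5.2) in frame 1 and (3.6, 6.2) in frame 2.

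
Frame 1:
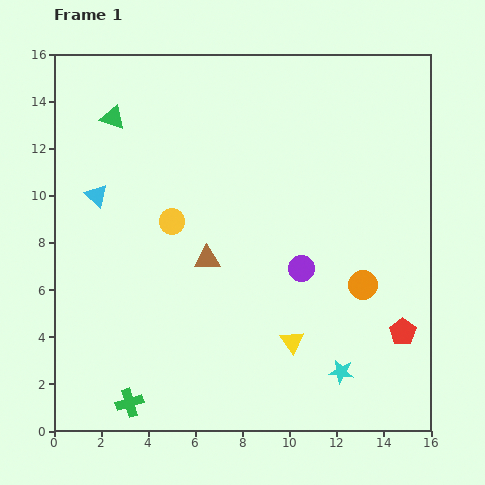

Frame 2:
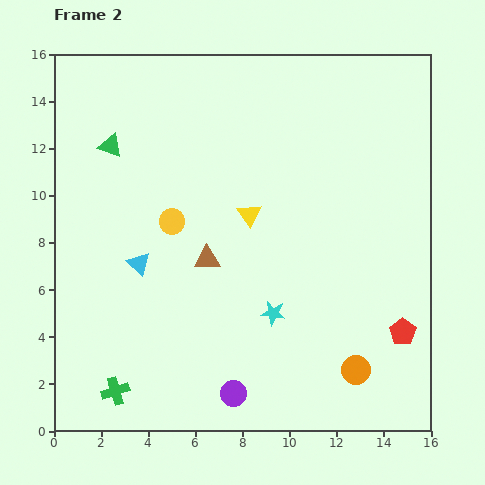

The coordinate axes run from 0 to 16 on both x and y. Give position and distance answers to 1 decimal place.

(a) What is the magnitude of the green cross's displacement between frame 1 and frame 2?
0.8

The green cross moved from (3.2, 1.2) to (2.6, 1.7), a distance of √(0.6² + 0.5²) ≈ 0.8.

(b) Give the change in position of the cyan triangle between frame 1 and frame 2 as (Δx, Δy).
(1.8, -2.9)

The cyan triangle was at (1.8, 10.0) in frame 1 and (3.6, 7.1) in frame 2.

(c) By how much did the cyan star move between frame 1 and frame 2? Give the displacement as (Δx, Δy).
(-2.9, 2.5)

The cyan star was at (12.2, 2.5) in frame 1 and (9.3, 5.0) in frame 2.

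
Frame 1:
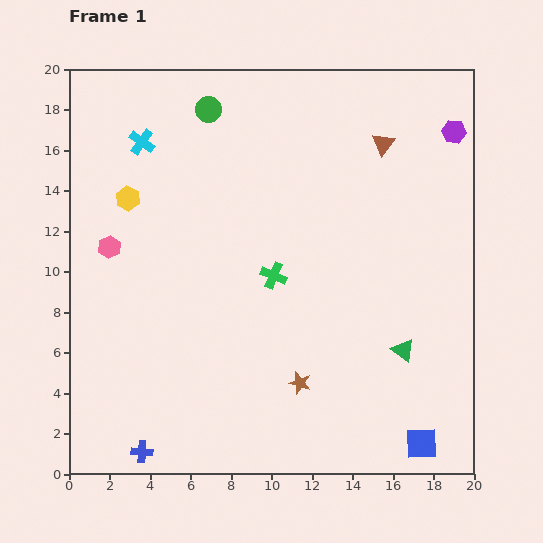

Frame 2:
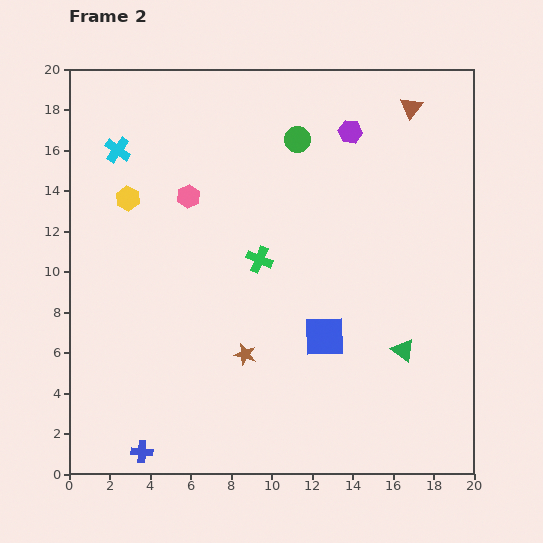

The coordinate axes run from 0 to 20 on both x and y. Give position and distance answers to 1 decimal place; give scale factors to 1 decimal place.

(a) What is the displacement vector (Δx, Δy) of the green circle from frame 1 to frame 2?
(4.4, -1.5)

The green circle was at (6.9, 18.0) in frame 1 and (11.3, 16.5) in frame 2.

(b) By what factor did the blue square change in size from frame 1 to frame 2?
1.3×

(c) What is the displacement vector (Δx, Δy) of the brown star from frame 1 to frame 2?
(-2.7, 1.4)

The brown star was at (11.4, 4.5) in frame 1 and (8.7, 5.9) in frame 2.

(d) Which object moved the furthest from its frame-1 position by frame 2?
the blue square

(moved 7.2; next 5.1)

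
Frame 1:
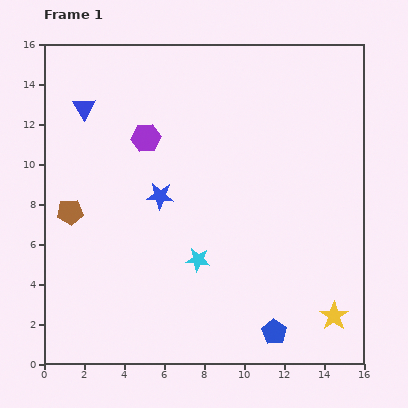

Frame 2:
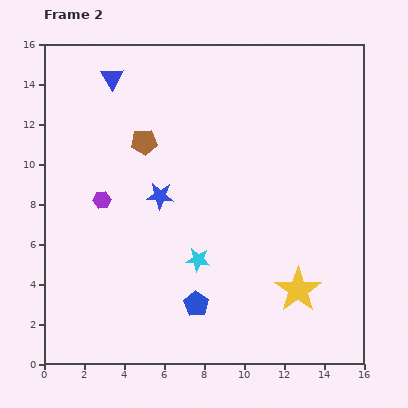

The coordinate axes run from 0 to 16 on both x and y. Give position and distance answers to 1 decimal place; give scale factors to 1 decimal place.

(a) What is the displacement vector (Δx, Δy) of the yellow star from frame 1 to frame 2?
(-1.8, 1.3)

The yellow star was at (14.5, 2.4) in frame 1 and (12.7, 3.7) in frame 2.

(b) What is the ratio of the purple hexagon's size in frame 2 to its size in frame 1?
0.6×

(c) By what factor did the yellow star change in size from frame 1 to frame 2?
1.6×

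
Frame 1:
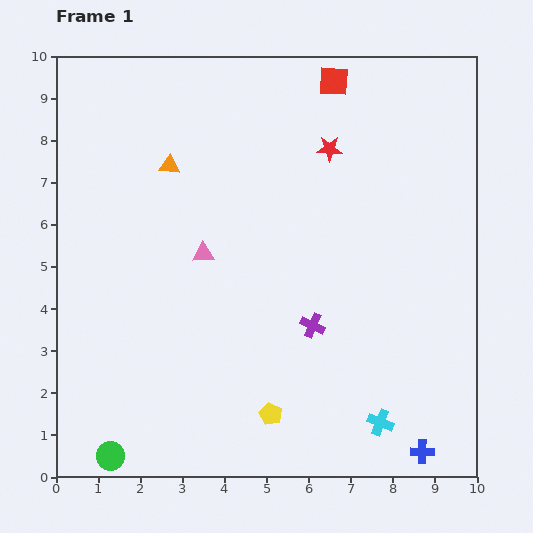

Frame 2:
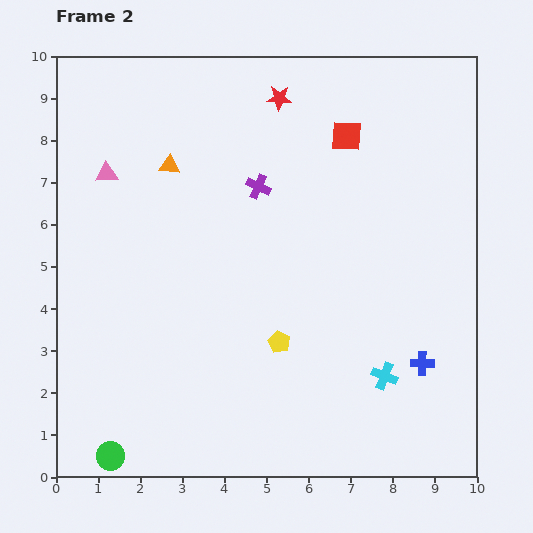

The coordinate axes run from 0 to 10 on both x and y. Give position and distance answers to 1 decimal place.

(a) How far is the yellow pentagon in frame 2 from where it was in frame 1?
1.7

The yellow pentagon moved from (5.1, 1.5) to (5.3, 3.2), a distance of √(0.2² + 1.7²) ≈ 1.7.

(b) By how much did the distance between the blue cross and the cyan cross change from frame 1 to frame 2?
-0.3

Distance in frame 1: 1.2. Distance in frame 2: 0.9.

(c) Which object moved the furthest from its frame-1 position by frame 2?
the purple cross

(moved 3.5; next 3.0)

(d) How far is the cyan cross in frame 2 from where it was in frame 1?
1.1

The cyan cross moved from (7.7, 1.3) to (7.8, 2.4), a distance of √(0.1² + 1.1²) ≈ 1.1.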